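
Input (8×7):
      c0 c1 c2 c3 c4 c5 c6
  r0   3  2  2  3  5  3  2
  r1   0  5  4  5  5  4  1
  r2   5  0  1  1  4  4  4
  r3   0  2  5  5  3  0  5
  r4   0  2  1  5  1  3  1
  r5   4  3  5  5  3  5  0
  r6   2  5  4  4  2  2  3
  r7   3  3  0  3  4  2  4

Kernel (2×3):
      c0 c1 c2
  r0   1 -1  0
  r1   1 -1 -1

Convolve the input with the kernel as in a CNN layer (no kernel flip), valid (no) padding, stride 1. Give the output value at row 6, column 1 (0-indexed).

The receptive field on the input at this output position is [5 4 4 / 3 0 3]. Elementwise product with the kernel and sum: 5·1 + 4·-1 + 3·1 + 0·-1 + 3·-1.

1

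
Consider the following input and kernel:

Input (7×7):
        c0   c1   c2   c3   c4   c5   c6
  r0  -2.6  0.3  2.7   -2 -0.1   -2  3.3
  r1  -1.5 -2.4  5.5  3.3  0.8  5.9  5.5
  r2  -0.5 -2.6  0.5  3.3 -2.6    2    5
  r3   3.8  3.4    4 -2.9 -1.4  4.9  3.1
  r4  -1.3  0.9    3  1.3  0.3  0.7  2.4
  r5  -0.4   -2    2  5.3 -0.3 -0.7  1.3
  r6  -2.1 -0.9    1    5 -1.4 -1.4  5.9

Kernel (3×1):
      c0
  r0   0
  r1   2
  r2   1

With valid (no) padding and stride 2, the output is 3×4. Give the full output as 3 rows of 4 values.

Output[0,0]: The receptive field on the input at this output position is [-2.6 / -1.5 / -0.5]. Elementwise product with the kernel and sum: -1.5·2 + -0.5·1.
Output[0,1]: The receptive field on the input at this output position is [2.7 / 5.5 / 0.5]. Elementwise product with the kernel and sum: 5.5·2 + 0.5·1.

-3.5 11.5 -1 16
6.3 11 -2.5 8.6
-2.9 5 -2 8.5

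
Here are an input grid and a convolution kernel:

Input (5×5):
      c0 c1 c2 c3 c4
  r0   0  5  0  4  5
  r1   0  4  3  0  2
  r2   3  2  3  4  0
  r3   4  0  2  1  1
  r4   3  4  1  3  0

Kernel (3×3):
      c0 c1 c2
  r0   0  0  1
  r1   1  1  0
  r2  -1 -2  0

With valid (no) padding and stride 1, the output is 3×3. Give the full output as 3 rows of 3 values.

-3 3 -3
4 1 5
-4 0 -4

Output[0,0]: The receptive field on the input at this output position is [0 5 0 / 0 4 3 / 3 2 3]. Elementwise product with the kernel and sum: 0·1 + 0·1 + 4·1 + 3·-1 + 2·-2.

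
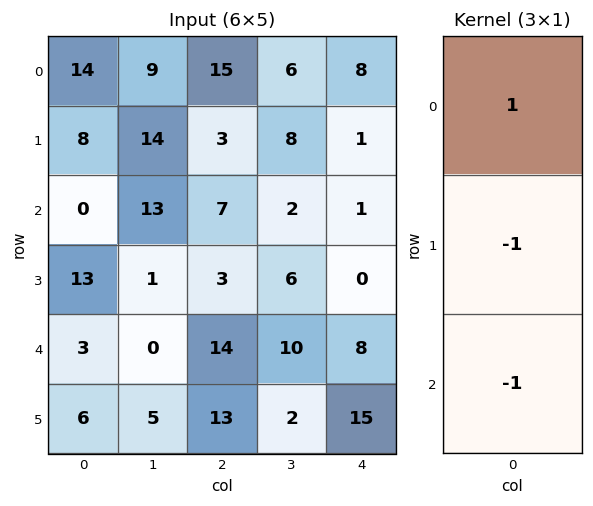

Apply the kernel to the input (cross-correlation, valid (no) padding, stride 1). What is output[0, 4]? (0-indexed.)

The receptive field on the input at this output position is [8 / 1 / 1]. Elementwise product with the kernel and sum: 8·1 + 1·-1 + 1·-1.

6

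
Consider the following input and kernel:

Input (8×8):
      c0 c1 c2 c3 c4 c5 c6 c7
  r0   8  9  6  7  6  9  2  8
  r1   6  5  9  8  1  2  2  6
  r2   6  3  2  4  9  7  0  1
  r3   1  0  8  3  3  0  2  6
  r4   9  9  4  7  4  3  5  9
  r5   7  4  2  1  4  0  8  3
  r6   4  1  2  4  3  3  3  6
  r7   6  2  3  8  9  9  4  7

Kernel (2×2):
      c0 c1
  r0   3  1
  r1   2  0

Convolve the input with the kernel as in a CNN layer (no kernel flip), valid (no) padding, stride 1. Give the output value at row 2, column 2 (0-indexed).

The receptive field on the input at this output position is [2 4 / 8 3]. Elementwise product with the kernel and sum: 2·3 + 4·1 + 8·2.

26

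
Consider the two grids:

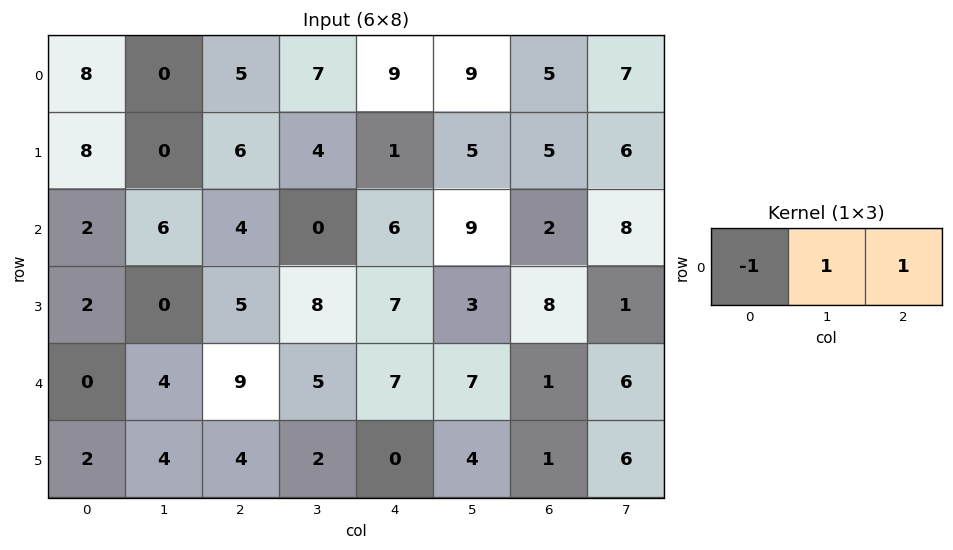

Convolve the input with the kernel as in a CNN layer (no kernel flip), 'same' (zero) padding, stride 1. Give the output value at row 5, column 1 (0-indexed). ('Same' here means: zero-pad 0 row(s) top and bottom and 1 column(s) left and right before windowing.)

6

The receptive field on the zero-padded input at this output position is [2 4 4]. Elementwise product with the kernel and sum: 2·-1 + 4·1 + 4·1.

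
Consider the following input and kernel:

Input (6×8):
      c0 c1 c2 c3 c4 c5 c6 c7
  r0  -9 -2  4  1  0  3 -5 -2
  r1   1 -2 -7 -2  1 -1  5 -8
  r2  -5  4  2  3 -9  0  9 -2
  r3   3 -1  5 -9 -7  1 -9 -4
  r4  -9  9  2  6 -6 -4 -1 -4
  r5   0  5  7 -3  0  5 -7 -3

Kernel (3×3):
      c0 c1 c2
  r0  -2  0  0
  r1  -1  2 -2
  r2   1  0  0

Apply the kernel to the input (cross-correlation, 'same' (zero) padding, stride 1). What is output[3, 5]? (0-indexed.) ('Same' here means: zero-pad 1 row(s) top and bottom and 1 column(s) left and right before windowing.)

39

The receptive field on the zero-padded input at this output position is [-9 0 9 / -7 1 -9 / -6 -4 -1]. Elementwise product with the kernel and sum: -9·-2 + -7·-1 + 1·2 + -9·-2 + -6·1.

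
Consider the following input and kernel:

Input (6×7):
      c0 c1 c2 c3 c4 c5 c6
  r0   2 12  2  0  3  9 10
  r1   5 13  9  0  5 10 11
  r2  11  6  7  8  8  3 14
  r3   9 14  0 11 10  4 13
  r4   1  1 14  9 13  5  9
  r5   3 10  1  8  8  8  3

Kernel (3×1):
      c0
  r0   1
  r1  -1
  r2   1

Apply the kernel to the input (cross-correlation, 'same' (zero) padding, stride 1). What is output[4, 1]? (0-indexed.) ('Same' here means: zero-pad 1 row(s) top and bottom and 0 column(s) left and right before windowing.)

23

The receptive field on the zero-padded input at this output position is [14 / 1 / 10]. Elementwise product with the kernel and sum: 14·1 + 1·-1 + 10·1.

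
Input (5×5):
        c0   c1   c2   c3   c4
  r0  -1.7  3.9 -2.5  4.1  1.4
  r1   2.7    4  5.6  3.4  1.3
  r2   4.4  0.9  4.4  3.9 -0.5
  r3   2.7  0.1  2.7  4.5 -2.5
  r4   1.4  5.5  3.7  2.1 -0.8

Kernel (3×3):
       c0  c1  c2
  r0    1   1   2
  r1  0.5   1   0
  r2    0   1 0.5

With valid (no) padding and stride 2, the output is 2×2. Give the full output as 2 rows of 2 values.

5.65 14.25
22.9 14.85

Output[0,0]: The receptive field on the input at this output position is [-1.7 3.9 -2.5 / 2.7 4 5.6 / 4.4 0.9 4.4]. Elementwise product with the kernel and sum: -1.7·1 + 3.9·1 + -2.5·2 + 2.7·0.5 + 4·1 + 0.9·1 + 4.4·0.5.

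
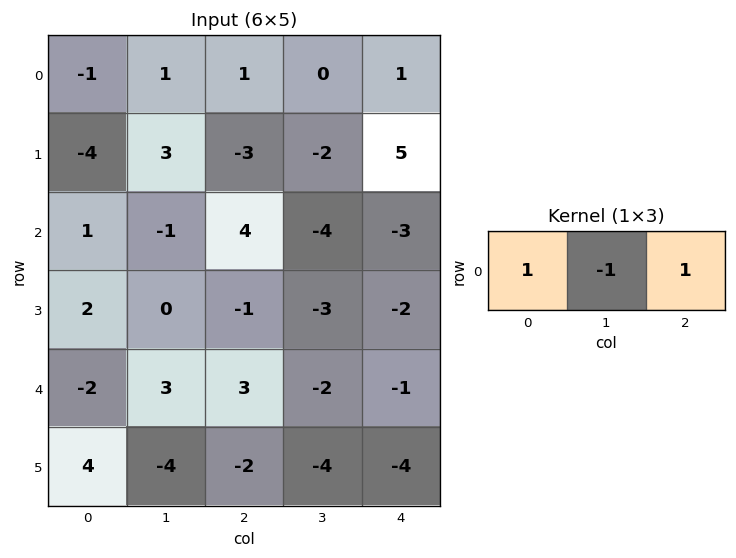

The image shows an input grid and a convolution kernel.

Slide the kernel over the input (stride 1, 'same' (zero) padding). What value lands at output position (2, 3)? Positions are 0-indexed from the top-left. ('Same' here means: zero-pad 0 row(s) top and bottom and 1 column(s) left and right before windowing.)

The receptive field on the zero-padded input at this output position is [4 -4 -3]. Elementwise product with the kernel and sum: 4·1 + -4·-1 + -3·1.

5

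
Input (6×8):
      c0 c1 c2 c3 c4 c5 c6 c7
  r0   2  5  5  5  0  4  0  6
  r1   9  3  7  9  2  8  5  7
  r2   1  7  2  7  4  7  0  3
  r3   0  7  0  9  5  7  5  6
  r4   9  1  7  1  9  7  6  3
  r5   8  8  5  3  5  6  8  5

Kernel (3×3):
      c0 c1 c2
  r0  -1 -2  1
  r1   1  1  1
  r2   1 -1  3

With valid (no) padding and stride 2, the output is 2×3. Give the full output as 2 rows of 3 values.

Output[0,0]: The receptive field on the input at this output position is [2 5 5 / 9 3 7 / 1 7 2]. Elementwise product with the kernel and sum: 2·-1 + 5·-2 + 5·1 + 9·1 + 3·1 + 7·1 + 1·1 + 7·-1 + 2·3.

12 10 4
23 35 19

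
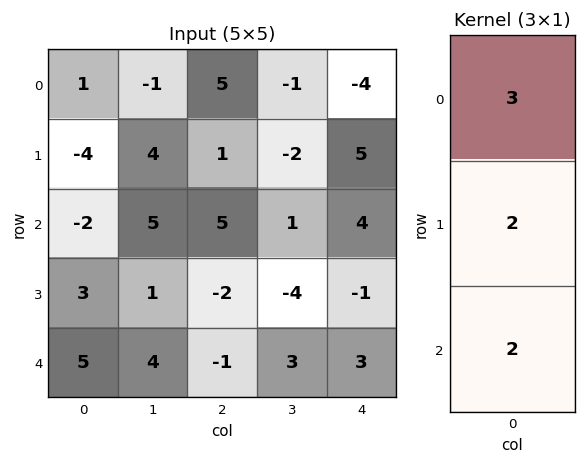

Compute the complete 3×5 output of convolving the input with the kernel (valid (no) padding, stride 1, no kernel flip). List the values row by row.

Output[0,0]: The receptive field on the input at this output position is [1 / -4 / -2]. Elementwise product with the kernel and sum: 1·3 + -4·2 + -2·2.
Output[0,1]: The receptive field on the input at this output position is [-1 / 4 / 5]. Elementwise product with the kernel and sum: -1·3 + 4·2 + 5·2.

-9 15 27 -5 6
-10 24 9 -12 21
10 25 9 1 16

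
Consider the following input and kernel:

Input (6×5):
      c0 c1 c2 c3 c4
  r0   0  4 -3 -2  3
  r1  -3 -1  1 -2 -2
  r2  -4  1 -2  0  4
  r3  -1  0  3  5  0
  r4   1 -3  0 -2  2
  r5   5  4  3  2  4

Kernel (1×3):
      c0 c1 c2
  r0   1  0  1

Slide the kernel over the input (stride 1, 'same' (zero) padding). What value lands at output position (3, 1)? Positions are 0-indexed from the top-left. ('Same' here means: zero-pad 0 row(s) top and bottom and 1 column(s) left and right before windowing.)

2

The receptive field on the zero-padded input at this output position is [-1 0 3]. Elementwise product with the kernel and sum: -1·1 + 3·1.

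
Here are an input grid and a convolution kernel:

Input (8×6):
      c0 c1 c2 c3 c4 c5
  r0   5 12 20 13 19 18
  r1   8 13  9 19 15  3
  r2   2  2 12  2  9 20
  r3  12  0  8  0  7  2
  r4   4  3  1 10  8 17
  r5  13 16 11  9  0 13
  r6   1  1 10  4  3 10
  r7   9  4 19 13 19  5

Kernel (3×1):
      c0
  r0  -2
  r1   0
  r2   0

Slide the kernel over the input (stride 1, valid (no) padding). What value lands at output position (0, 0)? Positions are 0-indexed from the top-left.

-10

The receptive field on the input at this output position is [5 / 8 / 2]. Elementwise product with the kernel and sum: 5·-2.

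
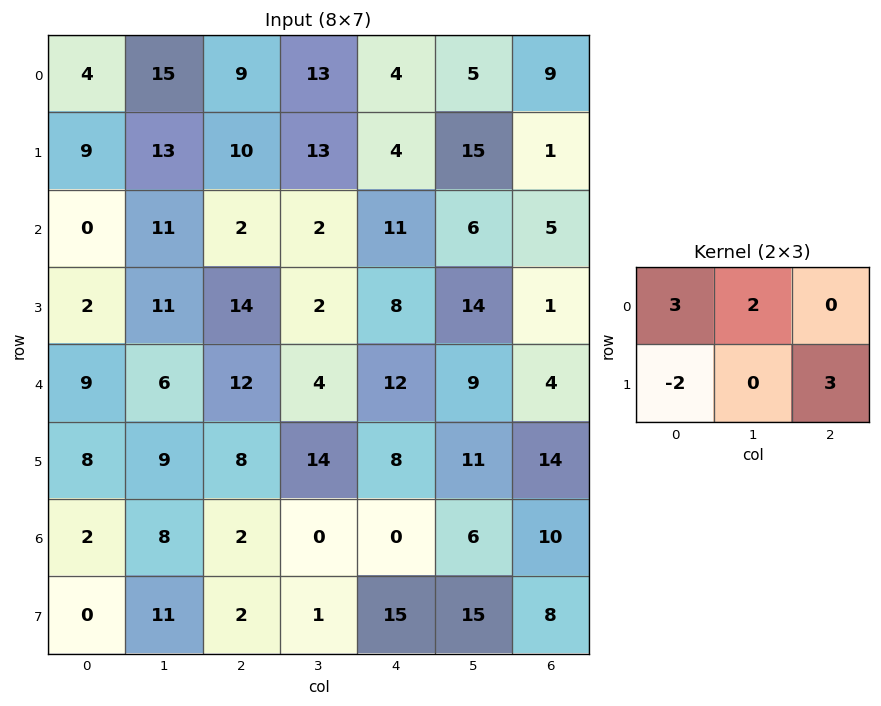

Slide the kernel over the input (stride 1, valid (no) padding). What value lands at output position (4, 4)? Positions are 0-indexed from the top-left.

80

The receptive field on the input at this output position is [12 9 4 / 8 11 14]. Elementwise product with the kernel and sum: 12·3 + 9·2 + 8·-2 + 14·3.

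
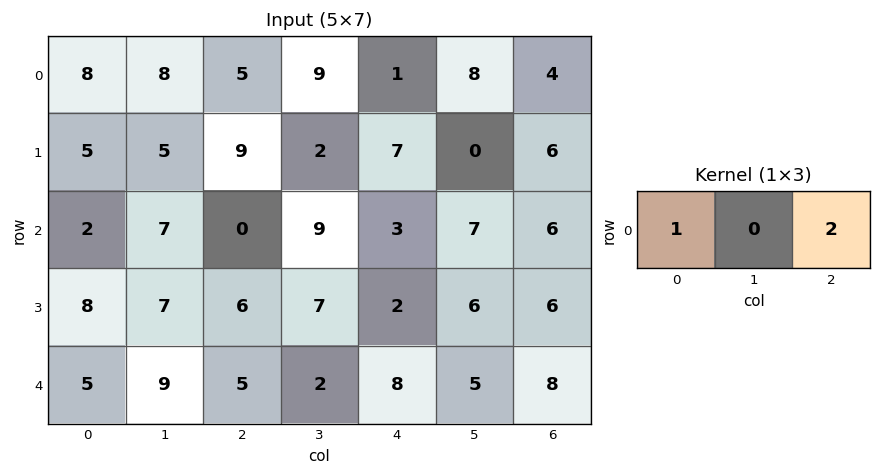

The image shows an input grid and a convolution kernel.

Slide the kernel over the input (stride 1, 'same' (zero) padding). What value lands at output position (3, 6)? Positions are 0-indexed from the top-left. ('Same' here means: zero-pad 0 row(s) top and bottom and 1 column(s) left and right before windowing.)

The receptive field on the zero-padded input at this output position is [6 6 0]. Elementwise product with the kernel and sum: 6·1 + 0·2.

6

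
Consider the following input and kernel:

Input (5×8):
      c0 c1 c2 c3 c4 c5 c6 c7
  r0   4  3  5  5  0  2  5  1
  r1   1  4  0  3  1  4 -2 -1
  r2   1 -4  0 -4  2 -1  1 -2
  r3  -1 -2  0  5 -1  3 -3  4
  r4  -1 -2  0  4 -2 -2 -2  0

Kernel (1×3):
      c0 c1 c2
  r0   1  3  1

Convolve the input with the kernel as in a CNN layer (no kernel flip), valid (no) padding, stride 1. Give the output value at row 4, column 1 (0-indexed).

The receptive field on the input at this output position is [-2 0 4]. Elementwise product with the kernel and sum: -2·1 + 0·3 + 4·1.

2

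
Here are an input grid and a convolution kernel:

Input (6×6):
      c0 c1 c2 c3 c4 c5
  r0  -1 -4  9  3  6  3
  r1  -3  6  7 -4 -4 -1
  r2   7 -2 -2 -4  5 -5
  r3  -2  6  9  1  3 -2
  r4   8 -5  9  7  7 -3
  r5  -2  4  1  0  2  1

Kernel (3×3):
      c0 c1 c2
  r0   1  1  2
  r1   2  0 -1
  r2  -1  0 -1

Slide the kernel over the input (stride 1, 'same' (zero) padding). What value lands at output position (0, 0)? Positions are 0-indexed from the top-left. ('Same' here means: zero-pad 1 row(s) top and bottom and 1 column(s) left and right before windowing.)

The receptive field on the zero-padded input at this output position is [0 0 0 / 0 -1 -4 / 0 -3 6]. Elementwise product with the kernel and sum: 0·1 + 0·1 + 0·2 + 0·2 + -4·-1 + 0·-1 + 6·-1.

-2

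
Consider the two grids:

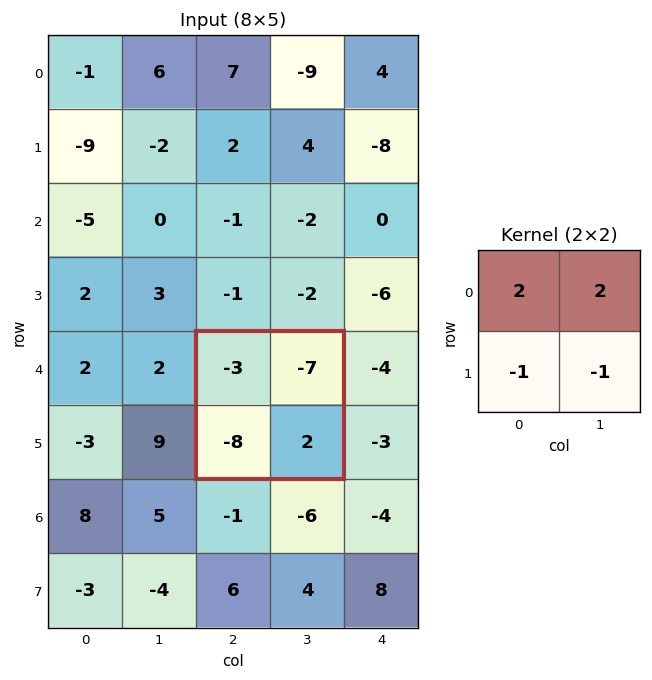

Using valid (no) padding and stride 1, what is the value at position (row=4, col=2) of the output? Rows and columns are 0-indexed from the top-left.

-14

The receptive field on the input at this output position is [-3 -7 / -8 2]. Elementwise product with the kernel and sum: -3·2 + -7·2 + -8·-1 + 2·-1.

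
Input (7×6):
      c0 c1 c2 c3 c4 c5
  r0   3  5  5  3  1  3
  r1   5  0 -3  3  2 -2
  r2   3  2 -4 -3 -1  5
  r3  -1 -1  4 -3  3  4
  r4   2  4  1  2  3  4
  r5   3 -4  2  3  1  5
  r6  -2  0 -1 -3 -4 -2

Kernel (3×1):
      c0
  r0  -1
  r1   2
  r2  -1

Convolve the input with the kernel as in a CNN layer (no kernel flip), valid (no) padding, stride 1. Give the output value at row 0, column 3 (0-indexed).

6

The receptive field on the input at this output position is [3 / 3 / -3]. Elementwise product with the kernel and sum: 3·-1 + 3·2 + -3·-1.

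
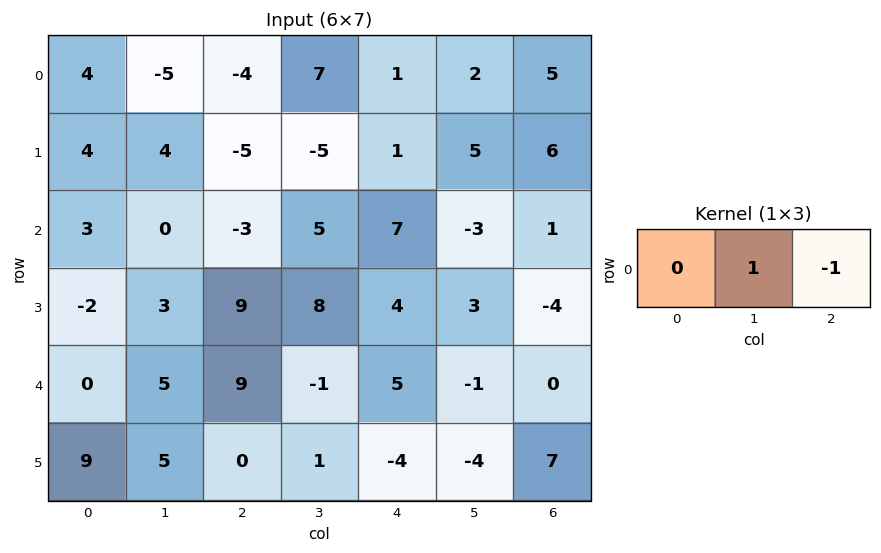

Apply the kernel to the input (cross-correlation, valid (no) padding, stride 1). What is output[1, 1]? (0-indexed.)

The receptive field on the input at this output position is [4 -5 -5]. Elementwise product with the kernel and sum: -5·1 + -5·-1.

0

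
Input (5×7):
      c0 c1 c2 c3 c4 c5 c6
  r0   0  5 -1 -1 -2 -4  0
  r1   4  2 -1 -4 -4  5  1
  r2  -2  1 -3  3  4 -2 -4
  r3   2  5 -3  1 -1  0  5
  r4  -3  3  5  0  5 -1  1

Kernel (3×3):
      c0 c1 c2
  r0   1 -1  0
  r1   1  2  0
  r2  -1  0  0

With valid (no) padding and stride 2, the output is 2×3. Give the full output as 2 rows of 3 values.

5 -6 4
12 -12 0

Output[0,0]: The receptive field on the input at this output position is [0 5 -1 / 4 2 -1 / -2 1 -3]. Elementwise product with the kernel and sum: 0·1 + 5·-1 + 4·1 + 2·2 + -2·-1.
Output[0,1]: The receptive field on the input at this output position is [-1 -1 -2 / -1 -4 -4 / -3 3 4]. Elementwise product with the kernel and sum: -1·1 + -1·-1 + -1·1 + -4·2 + -3·-1.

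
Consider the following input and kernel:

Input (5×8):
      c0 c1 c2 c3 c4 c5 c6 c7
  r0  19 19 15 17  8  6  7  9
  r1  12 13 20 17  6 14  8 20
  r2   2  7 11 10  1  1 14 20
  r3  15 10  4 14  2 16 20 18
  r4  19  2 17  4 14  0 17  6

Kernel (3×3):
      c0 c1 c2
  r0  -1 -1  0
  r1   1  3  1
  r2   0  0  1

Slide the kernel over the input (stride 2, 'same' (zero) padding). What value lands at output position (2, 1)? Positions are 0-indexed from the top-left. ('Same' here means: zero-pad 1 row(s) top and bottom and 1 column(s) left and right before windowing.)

43

The receptive field on the zero-padded input at this output position is [10 4 14 / 2 17 4 / 0 0 0]. Elementwise product with the kernel and sum: 10·-1 + 4·-1 + 2·1 + 17·3 + 4·1 + 0·1.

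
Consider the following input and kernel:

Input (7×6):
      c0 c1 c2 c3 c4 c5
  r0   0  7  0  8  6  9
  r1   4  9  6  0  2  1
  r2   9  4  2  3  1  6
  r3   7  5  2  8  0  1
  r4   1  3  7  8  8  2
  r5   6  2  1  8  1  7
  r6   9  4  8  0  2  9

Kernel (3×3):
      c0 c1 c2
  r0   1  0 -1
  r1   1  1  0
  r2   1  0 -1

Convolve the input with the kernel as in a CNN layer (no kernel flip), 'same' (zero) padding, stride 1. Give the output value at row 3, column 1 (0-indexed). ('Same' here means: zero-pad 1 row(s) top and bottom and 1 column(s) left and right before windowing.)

The receptive field on the zero-padded input at this output position is [9 4 2 / 7 5 2 / 1 3 7]. Elementwise product with the kernel and sum: 9·1 + 2·-1 + 7·1 + 5·1 + 1·1 + 7·-1.

13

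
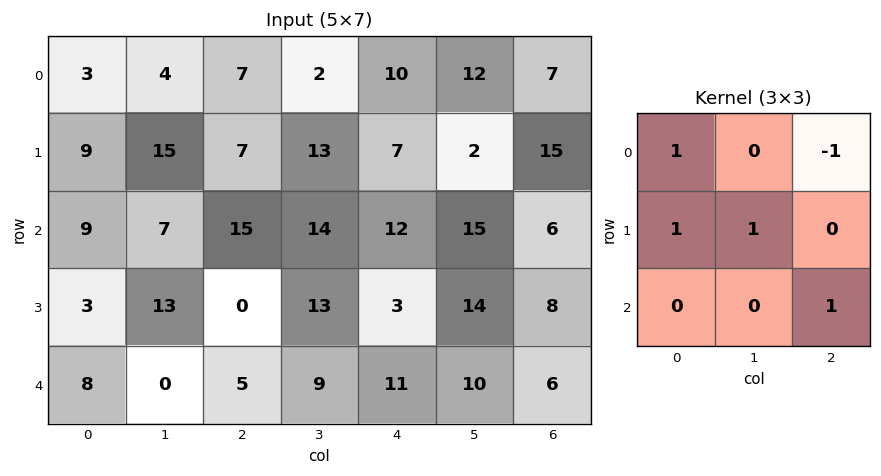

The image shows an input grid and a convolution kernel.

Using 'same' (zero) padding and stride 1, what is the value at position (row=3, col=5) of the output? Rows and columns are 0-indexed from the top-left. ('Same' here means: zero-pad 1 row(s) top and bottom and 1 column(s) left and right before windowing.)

29

The receptive field on the zero-padded input at this output position is [12 15 6 / 3 14 8 / 11 10 6]. Elementwise product with the kernel and sum: 12·1 + 6·-1 + 3·1 + 14·1 + 6·1.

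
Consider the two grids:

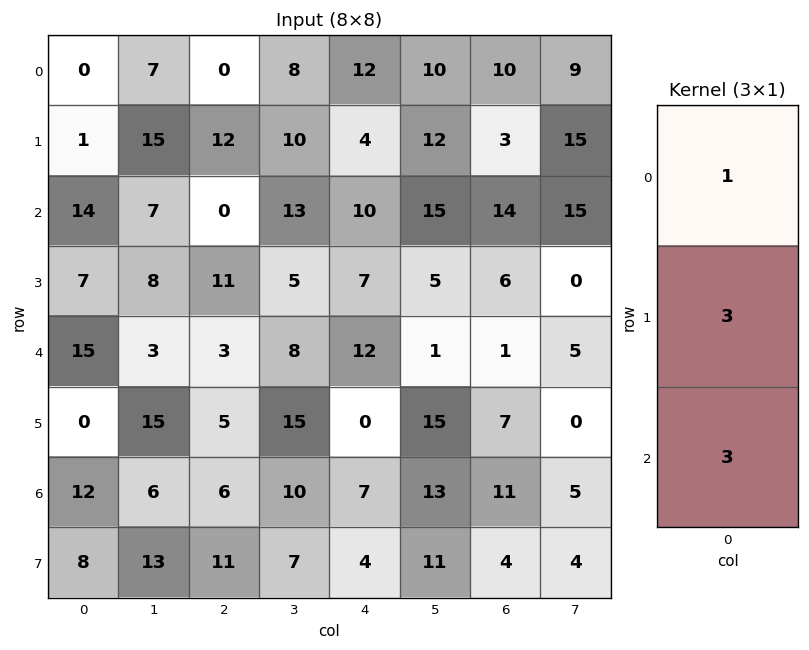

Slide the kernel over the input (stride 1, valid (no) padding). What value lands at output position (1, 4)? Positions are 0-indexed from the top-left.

55

The receptive field on the input at this output position is [4 / 10 / 7]. Elementwise product with the kernel and sum: 4·1 + 10·3 + 7·3.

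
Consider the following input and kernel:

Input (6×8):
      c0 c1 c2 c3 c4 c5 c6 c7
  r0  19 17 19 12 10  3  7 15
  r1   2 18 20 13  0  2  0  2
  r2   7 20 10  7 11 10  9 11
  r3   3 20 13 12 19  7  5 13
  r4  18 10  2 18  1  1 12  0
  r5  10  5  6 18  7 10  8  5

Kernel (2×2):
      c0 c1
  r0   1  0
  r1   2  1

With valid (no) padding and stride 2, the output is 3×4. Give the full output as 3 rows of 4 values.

Output[0,0]: The receptive field on the input at this output position is [19 17 / 2 18]. Elementwise product with the kernel and sum: 19·1 + 2·2 + 18·1.
Output[0,1]: The receptive field on the input at this output position is [19 12 / 20 13]. Elementwise product with the kernel and sum: 19·1 + 20·2 + 13·1.

41 72 12 9
33 48 56 32
43 32 25 33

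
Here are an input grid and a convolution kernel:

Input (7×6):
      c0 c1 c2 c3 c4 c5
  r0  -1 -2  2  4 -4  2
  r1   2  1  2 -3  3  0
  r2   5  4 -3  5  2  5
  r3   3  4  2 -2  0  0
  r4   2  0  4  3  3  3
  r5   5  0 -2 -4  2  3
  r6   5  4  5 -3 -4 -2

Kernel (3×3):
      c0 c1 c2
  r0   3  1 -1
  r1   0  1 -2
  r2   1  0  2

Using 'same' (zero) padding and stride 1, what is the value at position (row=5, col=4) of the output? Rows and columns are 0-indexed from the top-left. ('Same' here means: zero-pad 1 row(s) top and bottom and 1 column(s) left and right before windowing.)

The receptive field on the zero-padded input at this output position is [3 3 3 / -4 2 3 / -3 -4 -2]. Elementwise product with the kernel and sum: 3·3 + 3·1 + 3·-1 + 2·1 + 3·-2 + -3·1 + -2·2.

-2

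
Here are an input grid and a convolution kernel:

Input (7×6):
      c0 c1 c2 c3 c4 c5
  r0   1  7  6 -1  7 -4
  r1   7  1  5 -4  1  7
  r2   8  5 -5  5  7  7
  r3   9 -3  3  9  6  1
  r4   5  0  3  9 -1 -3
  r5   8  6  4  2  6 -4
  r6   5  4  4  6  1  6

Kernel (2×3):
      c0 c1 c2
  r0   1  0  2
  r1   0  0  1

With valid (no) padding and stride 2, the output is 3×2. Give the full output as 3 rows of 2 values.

Output[0,0]: The receptive field on the input at this output position is [1 7 6 / 7 1 5]. Elementwise product with the kernel and sum: 1·1 + 6·2 + 5·1.
Output[0,1]: The receptive field on the input at this output position is [6 -1 7 / 5 -4 1]. Elementwise product with the kernel and sum: 6·1 + 7·2 + 1·1.

18 21
1 15
15 7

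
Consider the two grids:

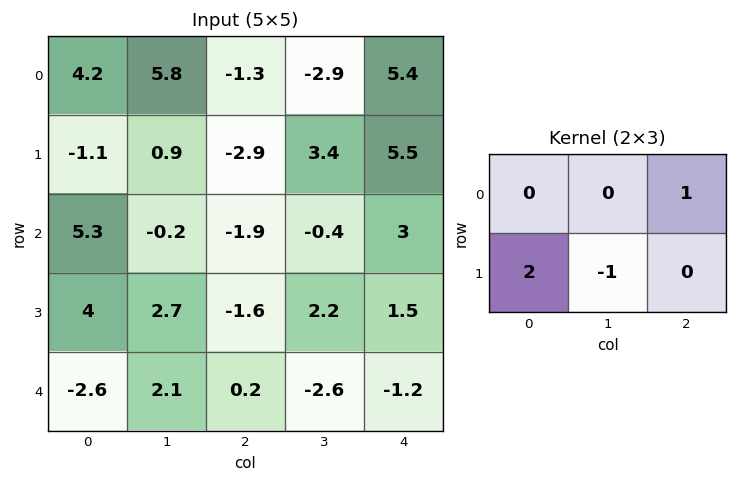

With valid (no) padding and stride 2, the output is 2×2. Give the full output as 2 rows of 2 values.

-4.4 -3.8
3.4 -2.4

Output[0,0]: The receptive field on the input at this output position is [4.2 5.8 -1.3 / -1.1 0.9 -2.9]. Elementwise product with the kernel and sum: -1.3·1 + -1.1·2 + 0.9·-1.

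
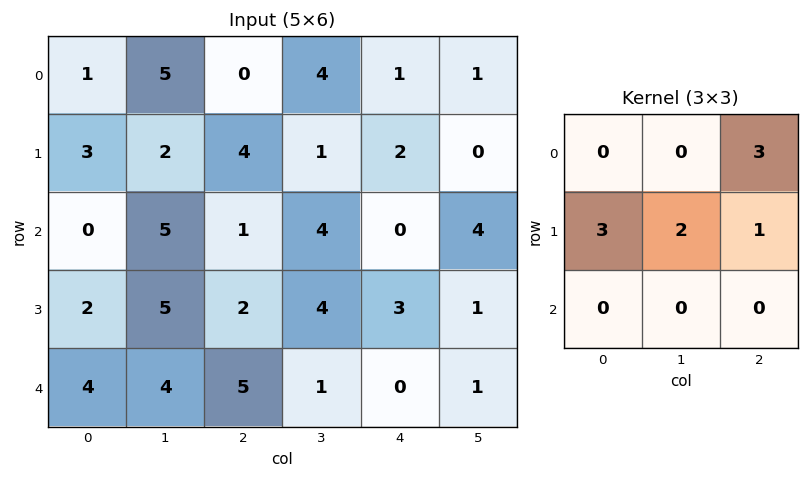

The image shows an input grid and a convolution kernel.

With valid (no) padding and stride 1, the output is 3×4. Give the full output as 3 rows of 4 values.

Output[0,0]: The receptive field on the input at this output position is [1 5 0 / 3 2 4 / 0 5 1]. Elementwise product with the kernel and sum: 0·3 + 3·3 + 2·2 + 4·1.
Output[0,1]: The receptive field on the input at this output position is [5 0 4 / 2 4 1 / 5 1 4]. Elementwise product with the kernel and sum: 4·3 + 2·3 + 4·2 + 1·1.

17 27 19 10
23 24 17 16
21 35 17 31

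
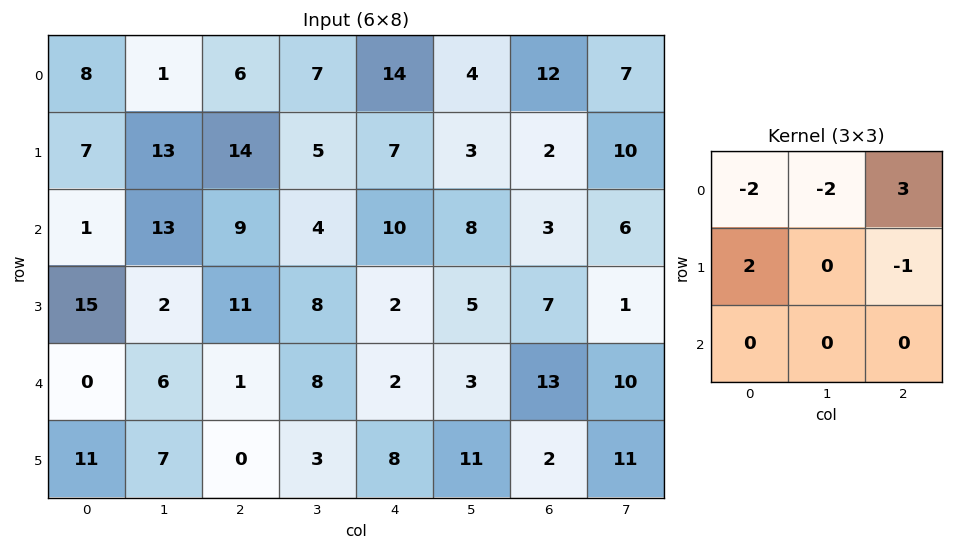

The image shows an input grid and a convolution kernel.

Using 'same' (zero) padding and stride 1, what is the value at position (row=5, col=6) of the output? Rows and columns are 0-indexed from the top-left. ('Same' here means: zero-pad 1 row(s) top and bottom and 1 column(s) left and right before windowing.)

9

The receptive field on the zero-padded input at this output position is [3 13 10 / 11 2 11 / 0 0 0]. Elementwise product with the kernel and sum: 3·-2 + 13·-2 + 10·3 + 11·2 + 11·-1.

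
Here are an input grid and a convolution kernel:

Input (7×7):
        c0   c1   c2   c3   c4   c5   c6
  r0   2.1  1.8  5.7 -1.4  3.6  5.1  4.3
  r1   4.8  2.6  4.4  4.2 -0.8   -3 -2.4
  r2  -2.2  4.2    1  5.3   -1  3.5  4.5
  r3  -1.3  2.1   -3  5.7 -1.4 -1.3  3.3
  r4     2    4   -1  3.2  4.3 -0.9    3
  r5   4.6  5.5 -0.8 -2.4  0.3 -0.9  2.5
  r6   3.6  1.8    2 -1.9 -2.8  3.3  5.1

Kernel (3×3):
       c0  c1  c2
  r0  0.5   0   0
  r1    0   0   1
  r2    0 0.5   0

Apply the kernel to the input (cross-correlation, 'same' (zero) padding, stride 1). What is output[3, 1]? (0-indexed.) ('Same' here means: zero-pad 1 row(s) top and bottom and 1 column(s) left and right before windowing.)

The receptive field on the zero-padded input at this output position is [-2.2 4.2 1 / -1.3 2.1 -3 / 2 4 -1]. Elementwise product with the kernel and sum: -2.2·0.5 + -3·1 + 4·0.5.

-2.1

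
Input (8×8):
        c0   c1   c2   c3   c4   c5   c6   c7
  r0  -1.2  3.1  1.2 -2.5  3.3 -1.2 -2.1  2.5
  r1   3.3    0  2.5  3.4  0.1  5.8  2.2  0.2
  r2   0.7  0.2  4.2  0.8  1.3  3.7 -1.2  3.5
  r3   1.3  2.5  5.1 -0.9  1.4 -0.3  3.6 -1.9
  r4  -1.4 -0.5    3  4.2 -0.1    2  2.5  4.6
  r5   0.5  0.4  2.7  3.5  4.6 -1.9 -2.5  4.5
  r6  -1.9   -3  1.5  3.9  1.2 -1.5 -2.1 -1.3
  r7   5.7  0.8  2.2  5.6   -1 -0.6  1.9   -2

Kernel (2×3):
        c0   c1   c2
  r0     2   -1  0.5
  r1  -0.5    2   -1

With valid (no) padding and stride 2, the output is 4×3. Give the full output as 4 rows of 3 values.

-9.05 12 16.1
2.55 2.5 -6.6
-2.95 2.8 -4.55
-3.5 10.8 0.25

Output[0,0]: The receptive field on the input at this output position is [-1.2 3.1 1.2 / 3.3 0 2.5]. Elementwise product with the kernel and sum: -1.2·2 + 3.1·-1 + 1.2·0.5 + 3.3·-0.5 + 0·2 + 2.5·-1.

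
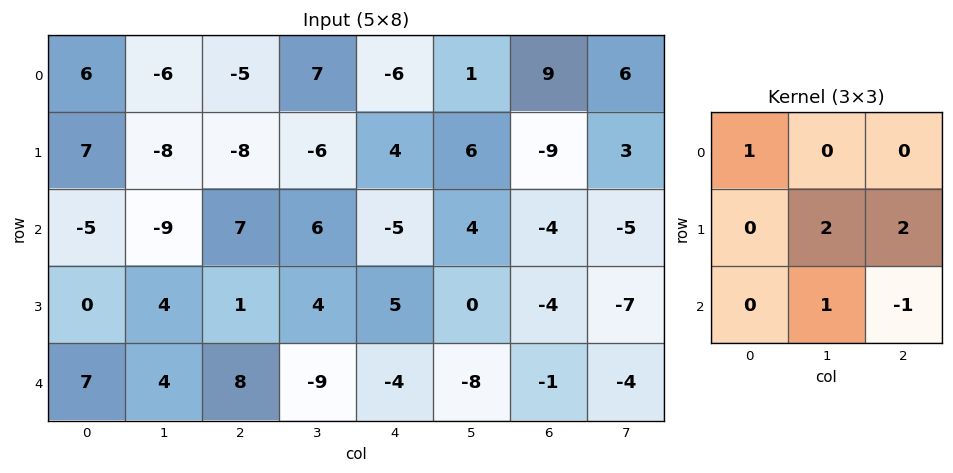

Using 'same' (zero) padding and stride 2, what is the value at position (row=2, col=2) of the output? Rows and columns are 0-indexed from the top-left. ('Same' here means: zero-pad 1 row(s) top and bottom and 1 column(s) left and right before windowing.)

The receptive field on the zero-padded input at this output position is [4 5 0 / -9 -4 -8 / 0 0 0]. Elementwise product with the kernel and sum: 4·1 + -4·2 + -8·2 + 0·1 + 0·-1.

-20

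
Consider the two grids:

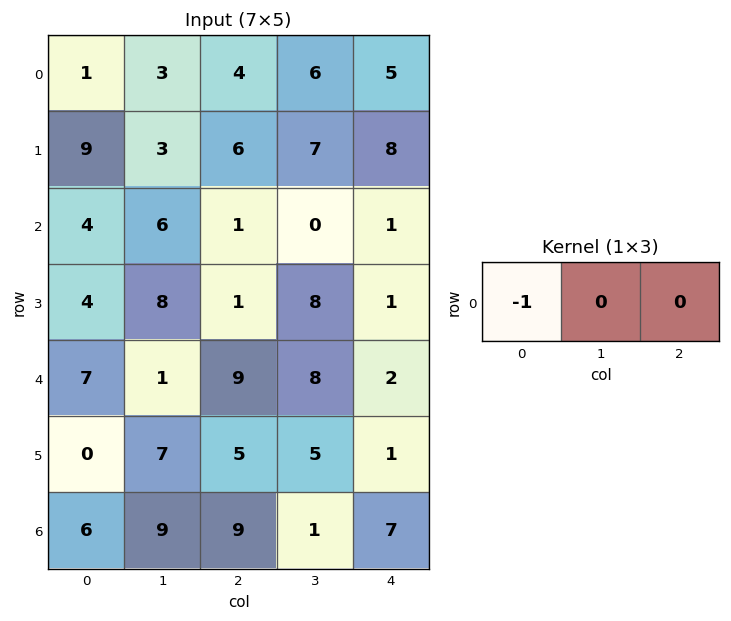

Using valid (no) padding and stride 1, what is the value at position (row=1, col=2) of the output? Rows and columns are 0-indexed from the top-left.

-6

The receptive field on the input at this output position is [6 7 8]. Elementwise product with the kernel and sum: 6·-1.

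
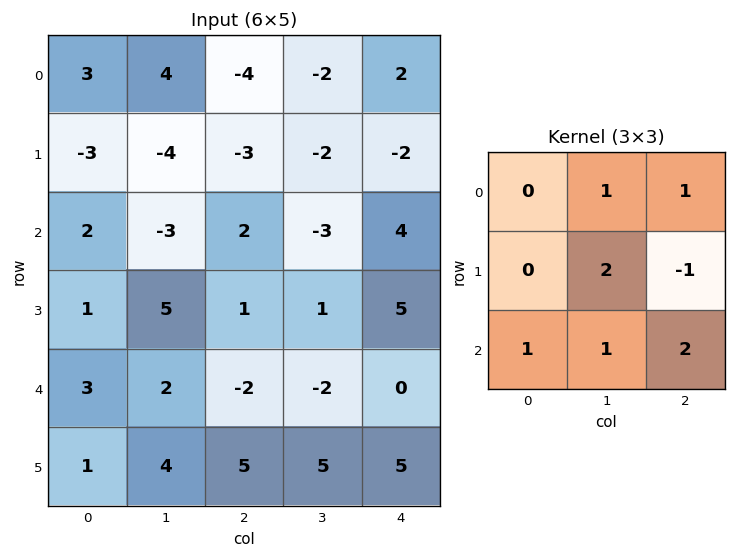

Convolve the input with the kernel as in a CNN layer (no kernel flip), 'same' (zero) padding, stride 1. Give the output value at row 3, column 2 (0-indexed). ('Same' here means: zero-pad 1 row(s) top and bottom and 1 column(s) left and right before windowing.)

The receptive field on the zero-padded input at this output position is [-3 2 -3 / 5 1 1 / 2 -2 -2]. Elementwise product with the kernel and sum: 2·1 + -3·1 + 1·2 + 1·-1 + 2·1 + -2·1 + -2·2.

-4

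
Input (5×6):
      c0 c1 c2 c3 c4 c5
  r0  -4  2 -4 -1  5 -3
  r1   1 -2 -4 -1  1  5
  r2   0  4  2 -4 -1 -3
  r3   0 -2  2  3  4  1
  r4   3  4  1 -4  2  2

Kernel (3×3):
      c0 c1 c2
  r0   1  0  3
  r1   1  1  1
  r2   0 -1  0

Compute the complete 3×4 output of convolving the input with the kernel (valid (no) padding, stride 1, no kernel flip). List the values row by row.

Output[0,0]: The receptive field on the input at this output position is [-4 2 -4 / 1 -2 -4 / 0 4 2]. Elementwise product with the kernel and sum: -4·1 + -4·3 + 1·1 + -2·1 + -4·1 + 4·-1.

-25 -10 11 -4
-3 -5 -7 2
2 -6 12 -7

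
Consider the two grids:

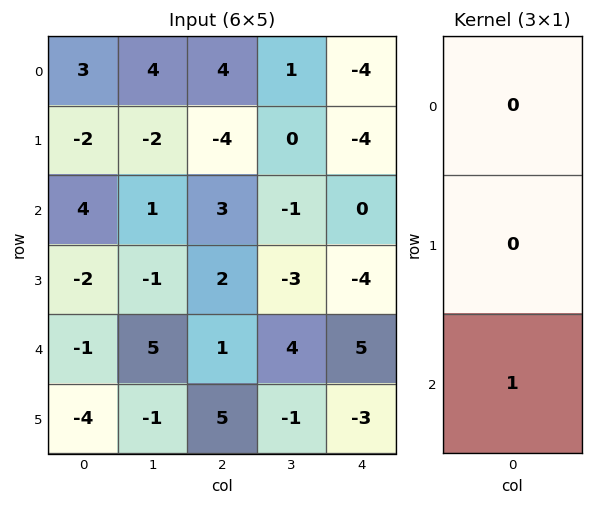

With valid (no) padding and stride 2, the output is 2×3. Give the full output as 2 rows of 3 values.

4 3 0
-1 1 5

Output[0,0]: The receptive field on the input at this output position is [3 / -2 / 4]. Elementwise product with the kernel and sum: 4·1.
Output[0,1]: The receptive field on the input at this output position is [4 / -4 / 3]. Elementwise product with the kernel and sum: 3·1.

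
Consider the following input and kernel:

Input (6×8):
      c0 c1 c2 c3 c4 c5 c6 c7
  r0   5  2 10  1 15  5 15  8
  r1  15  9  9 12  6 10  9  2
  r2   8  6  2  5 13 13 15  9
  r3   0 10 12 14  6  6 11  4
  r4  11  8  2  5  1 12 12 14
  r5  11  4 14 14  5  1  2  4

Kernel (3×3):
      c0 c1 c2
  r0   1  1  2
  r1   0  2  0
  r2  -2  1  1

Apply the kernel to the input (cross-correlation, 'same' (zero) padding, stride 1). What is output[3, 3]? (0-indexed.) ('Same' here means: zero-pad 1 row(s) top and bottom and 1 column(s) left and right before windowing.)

The receptive field on the zero-padded input at this output position is [2 5 13 / 12 14 6 / 2 5 1]. Elementwise product with the kernel and sum: 2·1 + 5·1 + 13·2 + 14·2 + 2·-2 + 5·1 + 1·1.

63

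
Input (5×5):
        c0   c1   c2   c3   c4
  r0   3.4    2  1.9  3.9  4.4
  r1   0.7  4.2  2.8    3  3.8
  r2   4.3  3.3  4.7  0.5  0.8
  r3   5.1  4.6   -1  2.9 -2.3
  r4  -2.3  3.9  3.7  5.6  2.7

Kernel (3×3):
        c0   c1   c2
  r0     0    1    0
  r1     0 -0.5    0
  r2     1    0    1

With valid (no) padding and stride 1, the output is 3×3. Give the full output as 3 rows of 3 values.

8.9 4.3 7.9
6.65 7.95 -0.55
2.4 14.7 5.45

Output[0,0]: The receptive field on the input at this output position is [3.4 2 1.9 / 0.7 4.2 2.8 / 4.3 3.3 4.7]. Elementwise product with the kernel and sum: 2·1 + 4.2·-0.5 + 4.3·1 + 4.7·1.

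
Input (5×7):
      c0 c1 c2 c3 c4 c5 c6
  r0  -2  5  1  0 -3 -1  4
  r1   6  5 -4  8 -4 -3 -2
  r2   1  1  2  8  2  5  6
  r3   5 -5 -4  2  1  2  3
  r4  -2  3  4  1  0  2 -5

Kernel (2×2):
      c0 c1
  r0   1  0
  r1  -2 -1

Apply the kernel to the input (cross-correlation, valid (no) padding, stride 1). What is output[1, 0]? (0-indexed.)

The receptive field on the input at this output position is [6 5 / 1 1]. Elementwise product with the kernel and sum: 6·1 + 1·-2 + 1·-1.

3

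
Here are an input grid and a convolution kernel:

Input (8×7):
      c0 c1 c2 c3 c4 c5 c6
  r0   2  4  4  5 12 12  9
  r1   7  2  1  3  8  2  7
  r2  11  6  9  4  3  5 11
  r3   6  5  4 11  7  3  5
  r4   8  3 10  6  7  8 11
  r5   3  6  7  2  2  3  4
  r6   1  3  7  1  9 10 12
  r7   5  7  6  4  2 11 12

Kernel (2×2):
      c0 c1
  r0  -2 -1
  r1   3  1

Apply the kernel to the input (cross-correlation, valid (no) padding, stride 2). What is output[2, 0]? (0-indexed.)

The receptive field on the input at this output position is [8 3 / 3 6]. Elementwise product with the kernel and sum: 8·-2 + 3·-1 + 3·3 + 6·1.

-4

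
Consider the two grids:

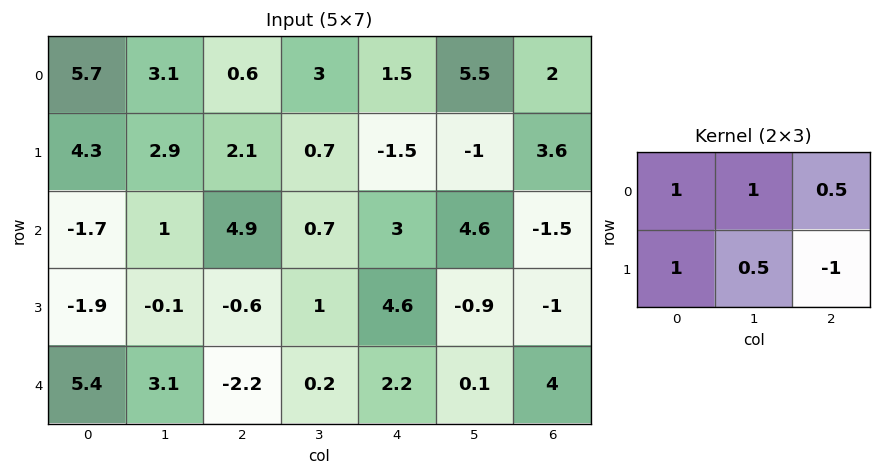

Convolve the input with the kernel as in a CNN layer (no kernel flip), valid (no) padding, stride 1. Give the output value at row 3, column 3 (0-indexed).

The receptive field on the input at this output position is [1 4.6 -0.9 / 0.2 2.2 0.1]. Elementwise product with the kernel and sum: 1·1 + 4.6·1 + -0.9·0.5 + 0.2·1 + 2.2·0.5 + 0.1·-1.

6.35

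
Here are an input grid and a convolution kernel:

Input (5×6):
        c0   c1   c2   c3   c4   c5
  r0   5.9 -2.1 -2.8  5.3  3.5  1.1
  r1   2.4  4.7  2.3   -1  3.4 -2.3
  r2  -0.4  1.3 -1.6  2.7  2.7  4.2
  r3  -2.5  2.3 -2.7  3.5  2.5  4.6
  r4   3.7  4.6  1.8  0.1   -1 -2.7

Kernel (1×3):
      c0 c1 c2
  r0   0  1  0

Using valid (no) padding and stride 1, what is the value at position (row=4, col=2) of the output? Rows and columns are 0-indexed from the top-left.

The receptive field on the input at this output position is [1.8 0.1 -1]. Elementwise product with the kernel and sum: 0.1·1.

0.1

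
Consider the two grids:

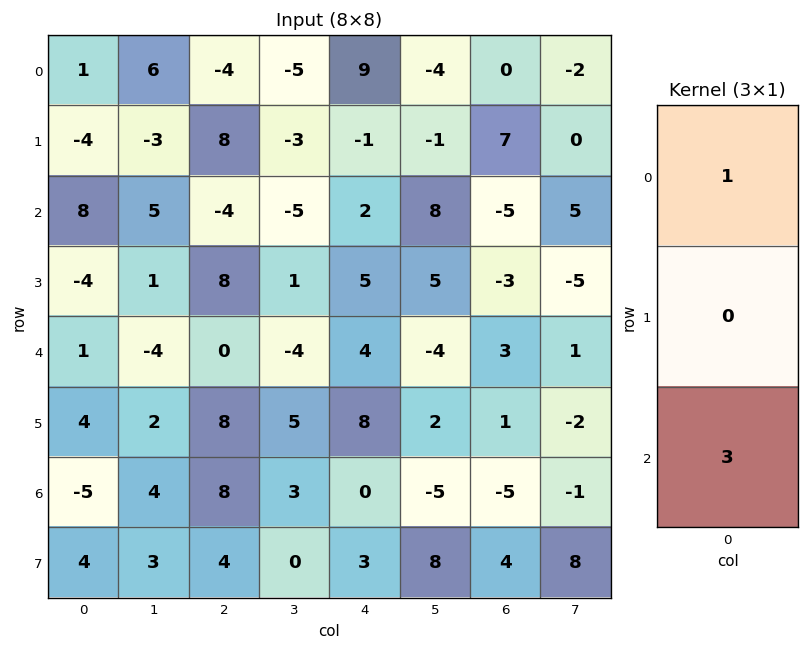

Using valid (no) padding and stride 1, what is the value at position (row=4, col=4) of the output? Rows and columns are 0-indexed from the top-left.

4

The receptive field on the input at this output position is [4 / 8 / 0]. Elementwise product with the kernel and sum: 4·1 + 0·3.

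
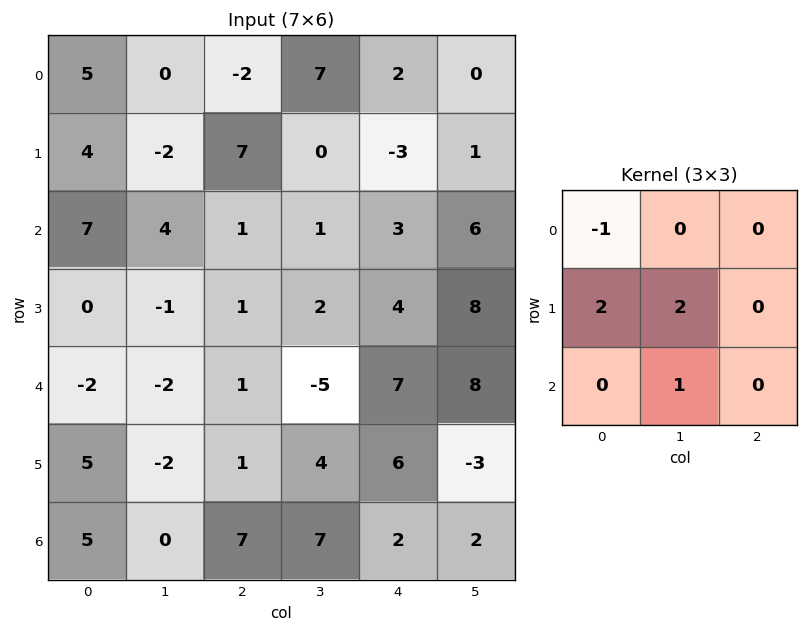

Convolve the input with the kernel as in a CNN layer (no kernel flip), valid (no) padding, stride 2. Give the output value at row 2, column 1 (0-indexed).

16

The receptive field on the input at this output position is [1 -5 7 / 1 4 6 / 7 7 2]. Elementwise product with the kernel and sum: 1·-1 + 1·2 + 4·2 + 7·1.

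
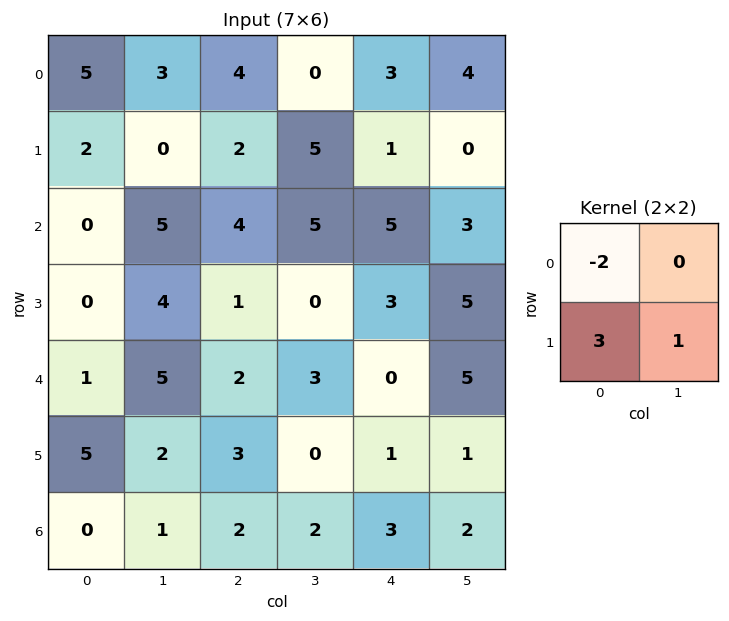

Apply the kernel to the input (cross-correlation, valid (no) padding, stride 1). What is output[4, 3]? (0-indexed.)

The receptive field on the input at this output position is [3 0 / 0 1]. Elementwise product with the kernel and sum: 3·-2 + 0·3 + 1·1.

-5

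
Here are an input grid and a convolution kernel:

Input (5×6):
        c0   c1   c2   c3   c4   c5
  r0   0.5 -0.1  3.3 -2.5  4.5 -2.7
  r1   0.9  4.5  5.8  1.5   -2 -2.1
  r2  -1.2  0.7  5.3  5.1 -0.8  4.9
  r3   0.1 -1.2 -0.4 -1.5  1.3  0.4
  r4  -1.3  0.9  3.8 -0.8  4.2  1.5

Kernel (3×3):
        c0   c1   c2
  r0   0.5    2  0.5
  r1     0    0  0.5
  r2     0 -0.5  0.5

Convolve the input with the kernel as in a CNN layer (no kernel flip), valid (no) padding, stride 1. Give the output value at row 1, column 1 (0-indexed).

The receptive field on the input at this output position is [4.5 5.8 1.5 / 0.7 5.3 5.1 / -1.2 -0.4 -1.5]. Elementwise product with the kernel and sum: 4.5·0.5 + 5.8·2 + 1.5·0.5 + 5.1·0.5 + -0.4·-0.5 + -1.5·0.5.

16.6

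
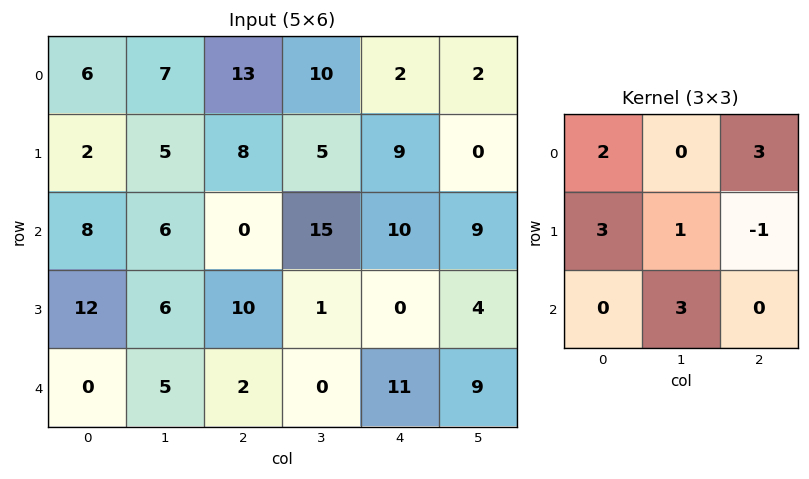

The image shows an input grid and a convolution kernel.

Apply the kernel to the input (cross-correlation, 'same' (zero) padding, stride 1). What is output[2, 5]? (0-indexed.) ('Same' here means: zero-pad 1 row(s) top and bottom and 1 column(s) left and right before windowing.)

69

The receptive field on the zero-padded input at this output position is [9 0 0 / 10 9 0 / 0 4 0]. Elementwise product with the kernel and sum: 9·2 + 0·3 + 10·3 + 9·1 + 0·-1 + 4·3.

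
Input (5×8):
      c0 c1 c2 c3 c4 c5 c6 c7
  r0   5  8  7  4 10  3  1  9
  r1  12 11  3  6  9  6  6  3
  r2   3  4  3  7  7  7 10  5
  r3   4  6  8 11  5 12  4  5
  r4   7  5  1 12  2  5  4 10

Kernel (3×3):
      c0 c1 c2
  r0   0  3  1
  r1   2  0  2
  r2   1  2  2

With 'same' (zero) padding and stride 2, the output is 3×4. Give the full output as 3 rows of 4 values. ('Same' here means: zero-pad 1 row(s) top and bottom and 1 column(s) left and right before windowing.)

Output[0,0]: The receptive field on the zero-padded input at this output position is [0 0 0 / 0 5 8 / 0 12 11]. Elementwise product with the kernel and sum: 0·3 + 0·1 + 0·2 + 8·2 + 0·1 + 12·2 + 11·2.

62 53 50 48
75 81 106 75
28 69 61 47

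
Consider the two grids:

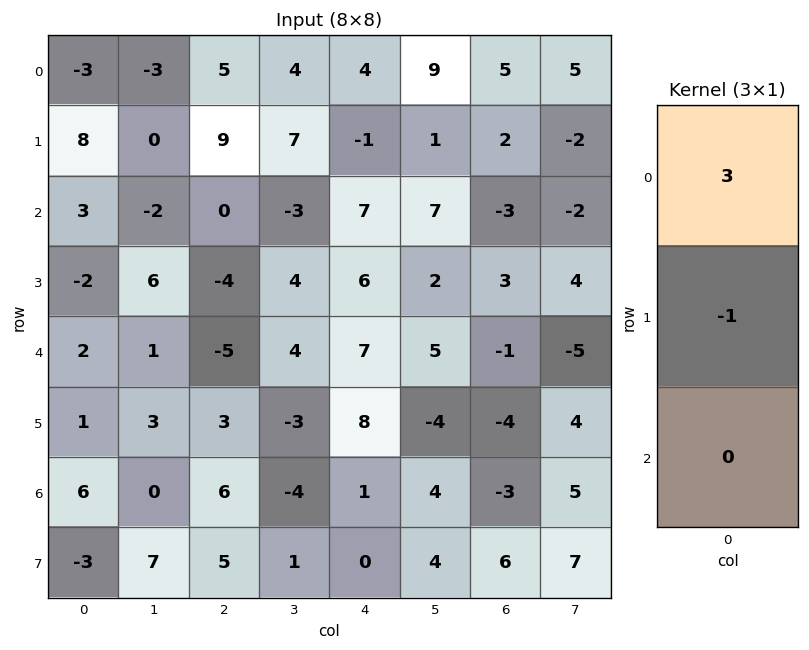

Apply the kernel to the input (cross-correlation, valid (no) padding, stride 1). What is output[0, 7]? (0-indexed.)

17

The receptive field on the input at this output position is [5 / -2 / -2]. Elementwise product with the kernel and sum: 5·3 + -2·-1.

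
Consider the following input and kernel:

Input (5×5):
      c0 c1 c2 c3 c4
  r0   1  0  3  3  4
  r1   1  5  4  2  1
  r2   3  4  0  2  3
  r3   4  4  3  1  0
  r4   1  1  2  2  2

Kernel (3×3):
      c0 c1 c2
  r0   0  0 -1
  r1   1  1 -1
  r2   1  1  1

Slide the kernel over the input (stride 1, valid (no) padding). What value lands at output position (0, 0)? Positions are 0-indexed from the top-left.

The receptive field on the input at this output position is [1 0 3 / 1 5 4 / 3 4 0]. Elementwise product with the kernel and sum: 3·-1 + 1·1 + 5·1 + 4·-1 + 3·1 + 4·1 + 0·1.

6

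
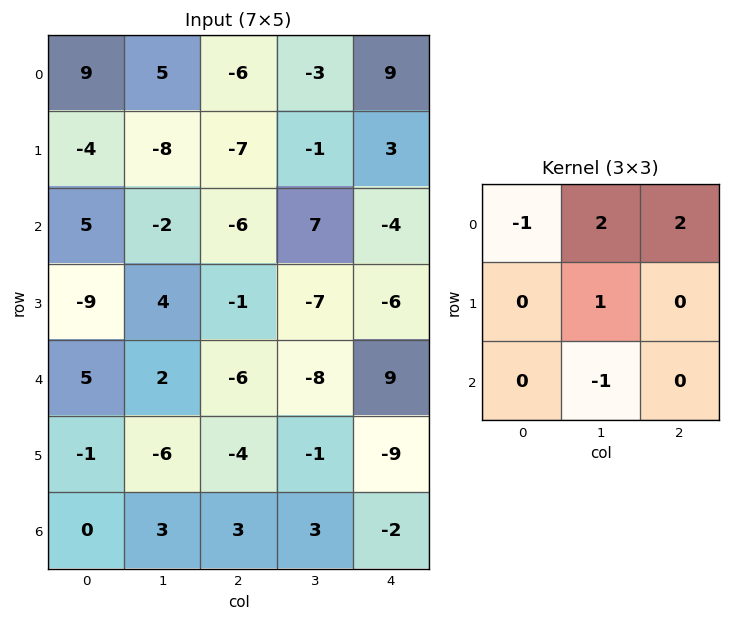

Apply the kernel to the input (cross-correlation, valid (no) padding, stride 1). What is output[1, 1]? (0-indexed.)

The receptive field on the input at this output position is [-8 -7 -1 / -2 -6 7 / 4 -1 -7]. Elementwise product with the kernel and sum: -8·-1 + -7·2 + -1·2 + -6·1 + -1·-1.

-13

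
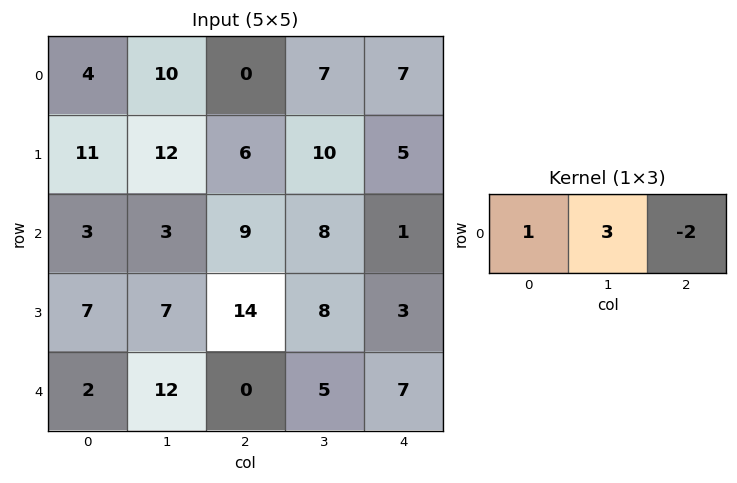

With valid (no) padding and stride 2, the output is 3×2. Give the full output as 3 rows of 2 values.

Output[0,0]: The receptive field on the input at this output position is [4 10 0]. Elementwise product with the kernel and sum: 4·1 + 10·3 + 0·-2.

34 7
-6 31
38 1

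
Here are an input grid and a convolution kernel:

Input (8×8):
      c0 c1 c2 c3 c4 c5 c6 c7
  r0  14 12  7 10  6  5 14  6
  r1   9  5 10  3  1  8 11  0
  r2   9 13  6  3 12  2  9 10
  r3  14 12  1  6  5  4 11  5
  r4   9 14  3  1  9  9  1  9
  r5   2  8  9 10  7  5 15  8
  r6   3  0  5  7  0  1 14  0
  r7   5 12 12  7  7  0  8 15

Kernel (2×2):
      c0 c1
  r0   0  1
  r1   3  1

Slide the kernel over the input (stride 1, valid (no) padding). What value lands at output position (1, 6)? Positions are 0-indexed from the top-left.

The receptive field on the input at this output position is [11 0 / 9 10]. Elementwise product with the kernel and sum: 0·1 + 9·3 + 10·1.

37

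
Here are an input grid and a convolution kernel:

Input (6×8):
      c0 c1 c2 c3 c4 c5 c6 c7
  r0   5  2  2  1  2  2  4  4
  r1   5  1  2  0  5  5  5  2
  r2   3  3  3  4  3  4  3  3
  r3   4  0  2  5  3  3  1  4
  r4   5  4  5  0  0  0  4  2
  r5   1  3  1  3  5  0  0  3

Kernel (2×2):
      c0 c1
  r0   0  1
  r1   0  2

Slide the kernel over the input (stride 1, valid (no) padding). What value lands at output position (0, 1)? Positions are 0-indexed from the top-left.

The receptive field on the input at this output position is [2 2 / 1 2]. Elementwise product with the kernel and sum: 2·1 + 2·2.

6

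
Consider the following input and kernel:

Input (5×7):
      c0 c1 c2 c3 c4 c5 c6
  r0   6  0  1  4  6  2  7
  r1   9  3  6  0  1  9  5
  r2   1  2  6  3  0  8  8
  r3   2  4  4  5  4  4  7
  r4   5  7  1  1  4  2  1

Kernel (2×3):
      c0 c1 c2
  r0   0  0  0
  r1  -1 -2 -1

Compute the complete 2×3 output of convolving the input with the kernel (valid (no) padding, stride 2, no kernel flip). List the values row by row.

Output[0,0]: The receptive field on the input at this output position is [6 0 1 / 9 3 6]. Elementwise product with the kernel and sum: 9·-1 + 3·-2 + 6·-1.
Output[0,1]: The receptive field on the input at this output position is [1 4 6 / 6 0 1]. Elementwise product with the kernel and sum: 6·-1 + 0·-2 + 1·-1.

-21 -7 -24
-14 -18 -19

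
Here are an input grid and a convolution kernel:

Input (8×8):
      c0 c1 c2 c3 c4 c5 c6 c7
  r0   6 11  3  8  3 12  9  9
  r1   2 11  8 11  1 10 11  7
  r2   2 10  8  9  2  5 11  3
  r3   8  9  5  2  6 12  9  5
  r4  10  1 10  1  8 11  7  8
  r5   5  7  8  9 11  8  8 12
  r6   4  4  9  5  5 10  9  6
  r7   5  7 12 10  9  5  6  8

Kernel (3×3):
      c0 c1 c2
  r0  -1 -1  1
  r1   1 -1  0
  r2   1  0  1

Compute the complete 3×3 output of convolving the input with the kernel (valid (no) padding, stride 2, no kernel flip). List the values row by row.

-13 -1 -2
15 6 13
10 10 5

Output[0,0]: The receptive field on the input at this output position is [6 11 3 / 2 11 8 / 2 10 8]. Elementwise product with the kernel and sum: 6·-1 + 11·-1 + 3·1 + 2·1 + 11·-1 + 2·1 + 8·1.
Output[0,1]: The receptive field on the input at this output position is [3 8 3 / 8 11 1 / 8 9 2]. Elementwise product with the kernel and sum: 3·-1 + 8·-1 + 3·1 + 8·1 + 11·-1 + 8·1 + 2·1.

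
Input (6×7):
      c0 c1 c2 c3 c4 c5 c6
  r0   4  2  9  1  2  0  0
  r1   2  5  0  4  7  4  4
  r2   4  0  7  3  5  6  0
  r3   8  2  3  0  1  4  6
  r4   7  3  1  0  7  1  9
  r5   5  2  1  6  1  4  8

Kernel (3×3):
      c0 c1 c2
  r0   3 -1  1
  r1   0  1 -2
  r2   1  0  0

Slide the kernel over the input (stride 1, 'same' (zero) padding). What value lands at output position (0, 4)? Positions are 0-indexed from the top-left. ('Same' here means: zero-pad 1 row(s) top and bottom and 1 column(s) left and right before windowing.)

6

The receptive field on the zero-padded input at this output position is [0 0 0 / 1 2 0 / 4 7 4]. Elementwise product with the kernel and sum: 0·3 + 0·-1 + 0·1 + 2·1 + 0·-2 + 4·1.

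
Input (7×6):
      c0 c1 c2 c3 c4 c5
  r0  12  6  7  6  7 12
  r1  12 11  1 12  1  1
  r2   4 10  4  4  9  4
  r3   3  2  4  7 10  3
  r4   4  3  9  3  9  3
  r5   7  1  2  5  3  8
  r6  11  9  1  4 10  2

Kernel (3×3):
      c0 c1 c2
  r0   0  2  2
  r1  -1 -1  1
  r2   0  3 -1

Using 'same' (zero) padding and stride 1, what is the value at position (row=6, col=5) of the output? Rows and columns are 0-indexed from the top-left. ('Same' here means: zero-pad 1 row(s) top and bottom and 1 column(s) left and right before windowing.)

4

The receptive field on the zero-padded input at this output position is [3 8 0 / 10 2 0 / 0 0 0]. Elementwise product with the kernel and sum: 8·2 + 0·2 + 10·-1 + 2·-1 + 0·1 + 0·3 + 0·-1.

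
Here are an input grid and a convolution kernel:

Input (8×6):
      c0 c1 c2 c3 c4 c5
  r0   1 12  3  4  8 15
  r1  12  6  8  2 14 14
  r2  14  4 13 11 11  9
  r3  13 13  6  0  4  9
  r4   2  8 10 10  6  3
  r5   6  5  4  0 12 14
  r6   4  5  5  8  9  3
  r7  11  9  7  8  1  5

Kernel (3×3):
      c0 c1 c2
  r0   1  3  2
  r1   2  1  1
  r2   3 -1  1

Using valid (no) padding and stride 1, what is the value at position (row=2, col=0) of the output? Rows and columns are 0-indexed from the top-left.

The receptive field on the input at this output position is [14 4 13 / 13 13 6 / 2 8 10]. Elementwise product with the kernel and sum: 14·1 + 4·3 + 13·2 + 13·2 + 13·1 + 6·1 + 2·3 + 8·-1 + 10·1.

105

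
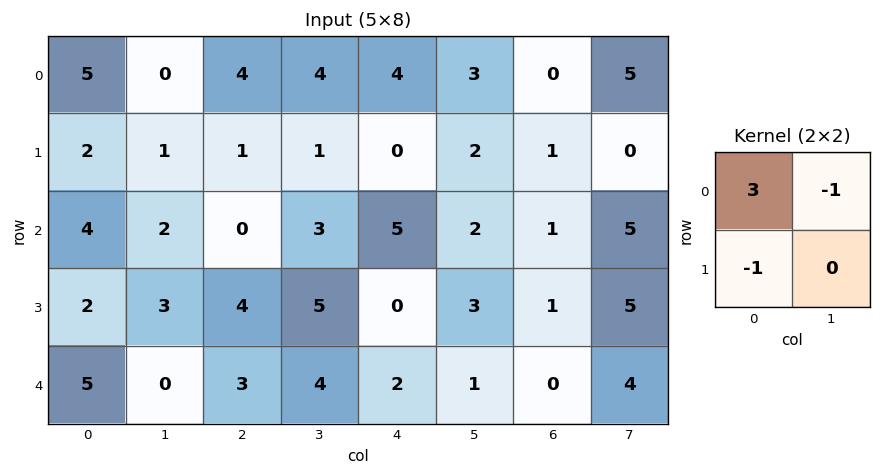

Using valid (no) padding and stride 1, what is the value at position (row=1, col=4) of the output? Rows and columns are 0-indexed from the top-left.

The receptive field on the input at this output position is [0 2 / 5 2]. Elementwise product with the kernel and sum: 0·3 + 2·-1 + 5·-1.

-7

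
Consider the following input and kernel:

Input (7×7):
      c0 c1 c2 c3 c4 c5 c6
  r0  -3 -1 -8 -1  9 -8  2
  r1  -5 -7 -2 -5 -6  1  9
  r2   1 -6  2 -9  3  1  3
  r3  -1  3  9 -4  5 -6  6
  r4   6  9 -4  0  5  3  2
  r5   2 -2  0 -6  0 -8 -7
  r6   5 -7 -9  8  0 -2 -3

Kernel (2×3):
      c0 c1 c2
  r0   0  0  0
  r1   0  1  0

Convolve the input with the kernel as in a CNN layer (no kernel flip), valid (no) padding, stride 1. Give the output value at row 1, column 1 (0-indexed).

2

The receptive field on the input at this output position is [-7 -2 -5 / -6 2 -9]. Elementwise product with the kernel and sum: 2·1.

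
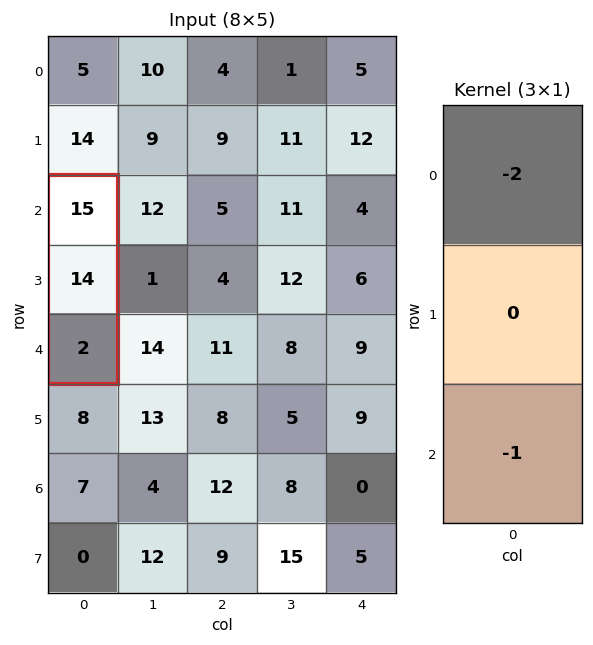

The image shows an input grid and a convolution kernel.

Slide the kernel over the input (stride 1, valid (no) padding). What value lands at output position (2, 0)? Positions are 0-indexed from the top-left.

-32

The receptive field on the input at this output position is [15 / 14 / 2]. Elementwise product with the kernel and sum: 15·-2 + 2·-1.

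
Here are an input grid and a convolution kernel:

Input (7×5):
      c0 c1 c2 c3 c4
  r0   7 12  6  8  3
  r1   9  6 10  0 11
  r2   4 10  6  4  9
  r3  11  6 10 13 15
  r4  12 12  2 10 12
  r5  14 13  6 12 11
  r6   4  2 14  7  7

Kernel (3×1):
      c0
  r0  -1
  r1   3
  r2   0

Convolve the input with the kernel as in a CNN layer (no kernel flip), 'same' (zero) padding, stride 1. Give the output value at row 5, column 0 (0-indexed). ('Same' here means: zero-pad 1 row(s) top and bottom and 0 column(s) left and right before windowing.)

30

The receptive field on the zero-padded input at this output position is [12 / 14 / 4]. Elementwise product with the kernel and sum: 12·-1 + 14·3.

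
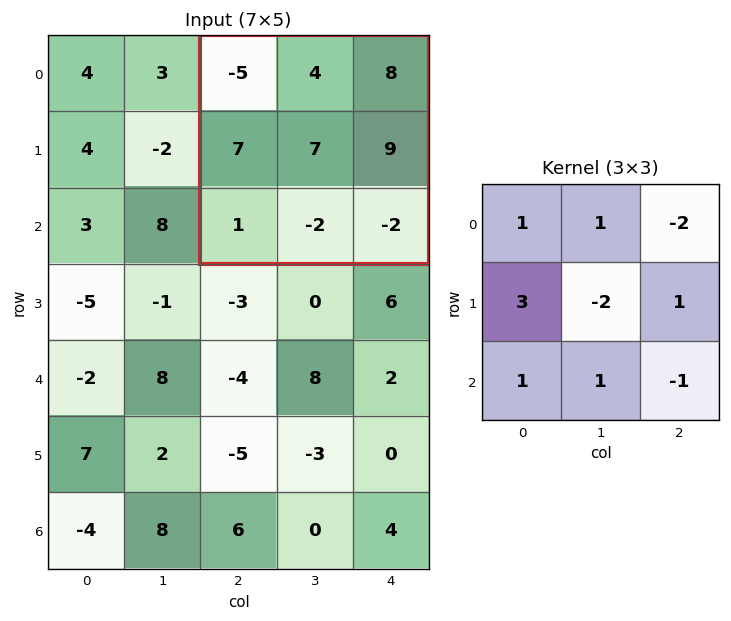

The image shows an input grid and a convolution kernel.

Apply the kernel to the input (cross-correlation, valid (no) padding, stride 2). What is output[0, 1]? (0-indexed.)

0

The receptive field on the input at this output position is [-5 4 8 / 7 7 9 / 1 -2 -2]. Elementwise product with the kernel and sum: -5·1 + 4·1 + 8·-2 + 7·3 + 7·-2 + 9·1 + 1·1 + -2·1 + -2·-1.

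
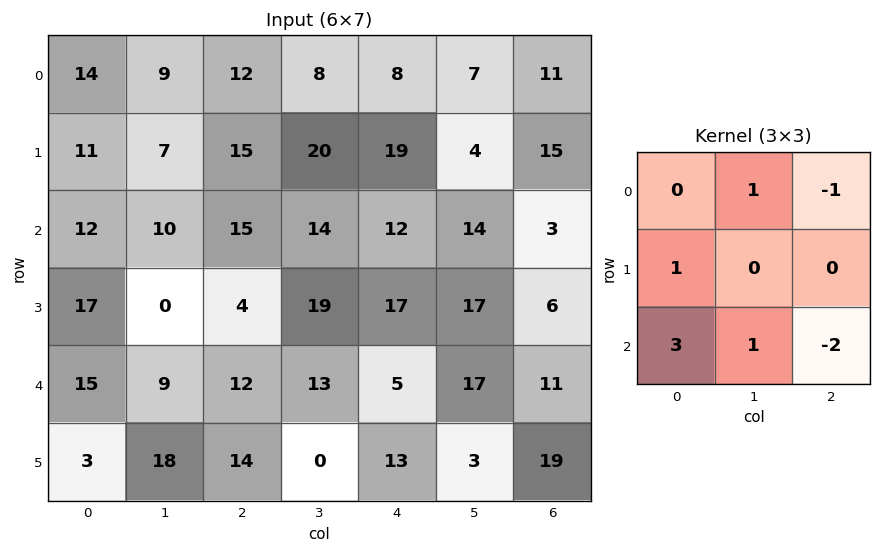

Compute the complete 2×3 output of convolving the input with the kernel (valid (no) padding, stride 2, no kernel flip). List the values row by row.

24 50 59
42 45 38

Output[0,0]: The receptive field on the input at this output position is [14 9 12 / 11 7 15 / 12 10 15]. Elementwise product with the kernel and sum: 9·1 + 12·-1 + 11·1 + 12·3 + 10·1 + 15·-2.
Output[0,1]: The receptive field on the input at this output position is [12 8 8 / 15 20 19 / 15 14 12]. Elementwise product with the kernel and sum: 8·1 + 8·-1 + 15·1 + 15·3 + 14·1 + 12·-2.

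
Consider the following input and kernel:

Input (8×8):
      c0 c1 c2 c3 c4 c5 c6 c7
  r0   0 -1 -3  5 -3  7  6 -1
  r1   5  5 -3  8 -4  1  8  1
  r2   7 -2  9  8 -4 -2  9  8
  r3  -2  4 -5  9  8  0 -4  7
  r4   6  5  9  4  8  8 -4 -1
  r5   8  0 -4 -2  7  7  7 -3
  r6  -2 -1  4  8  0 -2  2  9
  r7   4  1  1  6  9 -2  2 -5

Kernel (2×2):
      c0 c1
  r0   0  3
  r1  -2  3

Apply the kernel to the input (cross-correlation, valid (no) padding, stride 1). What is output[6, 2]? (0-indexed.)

The receptive field on the input at this output position is [4 8 / 1 6]. Elementwise product with the kernel and sum: 8·3 + 1·-2 + 6·3.

40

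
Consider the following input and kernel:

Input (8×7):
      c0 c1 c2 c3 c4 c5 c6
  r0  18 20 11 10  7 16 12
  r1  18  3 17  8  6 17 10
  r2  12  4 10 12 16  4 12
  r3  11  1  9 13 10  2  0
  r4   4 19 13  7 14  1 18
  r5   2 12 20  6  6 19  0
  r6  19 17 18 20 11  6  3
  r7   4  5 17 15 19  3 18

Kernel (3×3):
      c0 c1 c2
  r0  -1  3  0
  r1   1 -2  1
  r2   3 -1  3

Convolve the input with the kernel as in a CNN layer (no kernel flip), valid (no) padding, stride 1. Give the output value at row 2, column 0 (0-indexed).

The receptive field on the input at this output position is [12 4 10 / 11 1 9 / 4 19 13]. Elementwise product with the kernel and sum: 12·-1 + 4·3 + 11·1 + 1·-2 + 9·1 + 4·3 + 19·-1 + 13·3.

50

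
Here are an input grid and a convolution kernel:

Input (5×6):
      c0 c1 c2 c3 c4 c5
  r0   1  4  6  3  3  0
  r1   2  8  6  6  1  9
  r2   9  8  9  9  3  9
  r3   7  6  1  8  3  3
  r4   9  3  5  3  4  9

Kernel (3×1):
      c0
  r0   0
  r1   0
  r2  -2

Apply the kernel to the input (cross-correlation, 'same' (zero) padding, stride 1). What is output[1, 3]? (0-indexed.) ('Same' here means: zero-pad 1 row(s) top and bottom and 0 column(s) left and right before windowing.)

-18

The receptive field on the zero-padded input at this output position is [3 / 6 / 9]. Elementwise product with the kernel and sum: 9·-2.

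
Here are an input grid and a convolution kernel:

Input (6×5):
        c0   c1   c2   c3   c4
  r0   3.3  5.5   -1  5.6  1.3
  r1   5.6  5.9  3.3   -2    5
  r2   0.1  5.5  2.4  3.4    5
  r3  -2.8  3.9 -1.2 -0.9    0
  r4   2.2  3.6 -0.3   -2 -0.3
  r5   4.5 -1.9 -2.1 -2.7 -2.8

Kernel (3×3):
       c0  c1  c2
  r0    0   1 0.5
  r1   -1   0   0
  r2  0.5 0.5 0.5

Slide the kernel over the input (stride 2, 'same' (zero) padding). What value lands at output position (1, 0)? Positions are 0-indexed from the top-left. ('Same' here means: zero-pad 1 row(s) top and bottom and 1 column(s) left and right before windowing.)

9.1

The receptive field on the zero-padded input at this output position is [0 5.6 5.9 / 0 0.1 5.5 / 0 -2.8 3.9]. Elementwise product with the kernel and sum: 5.6·1 + 5.9·0.5 + 0·-1 + 0·0.5 + -2.8·0.5 + 3.9·0.5.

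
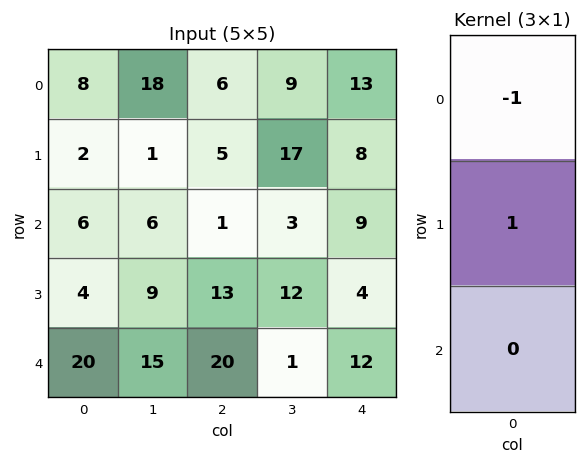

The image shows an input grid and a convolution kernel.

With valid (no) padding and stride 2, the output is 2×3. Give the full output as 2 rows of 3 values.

-6 -1 -5
-2 12 -5

Output[0,0]: The receptive field on the input at this output position is [8 / 2 / 6]. Elementwise product with the kernel and sum: 8·-1 + 2·1.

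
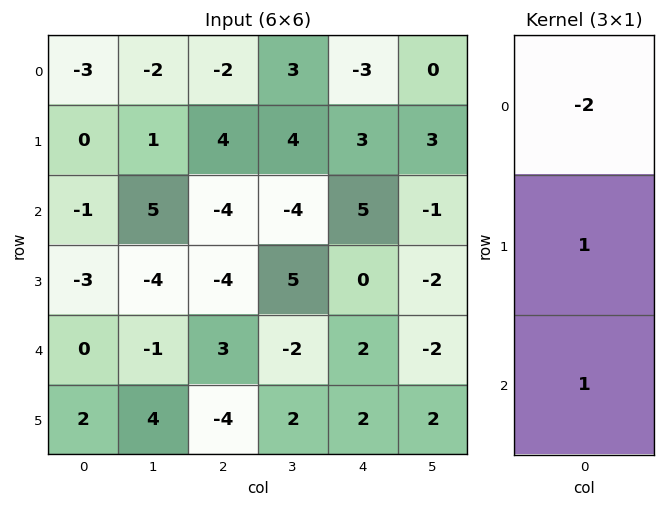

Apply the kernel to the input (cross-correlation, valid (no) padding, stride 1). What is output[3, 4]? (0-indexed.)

4

The receptive field on the input at this output position is [0 / 2 / 2]. Elementwise product with the kernel and sum: 0·-2 + 2·1 + 2·1.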